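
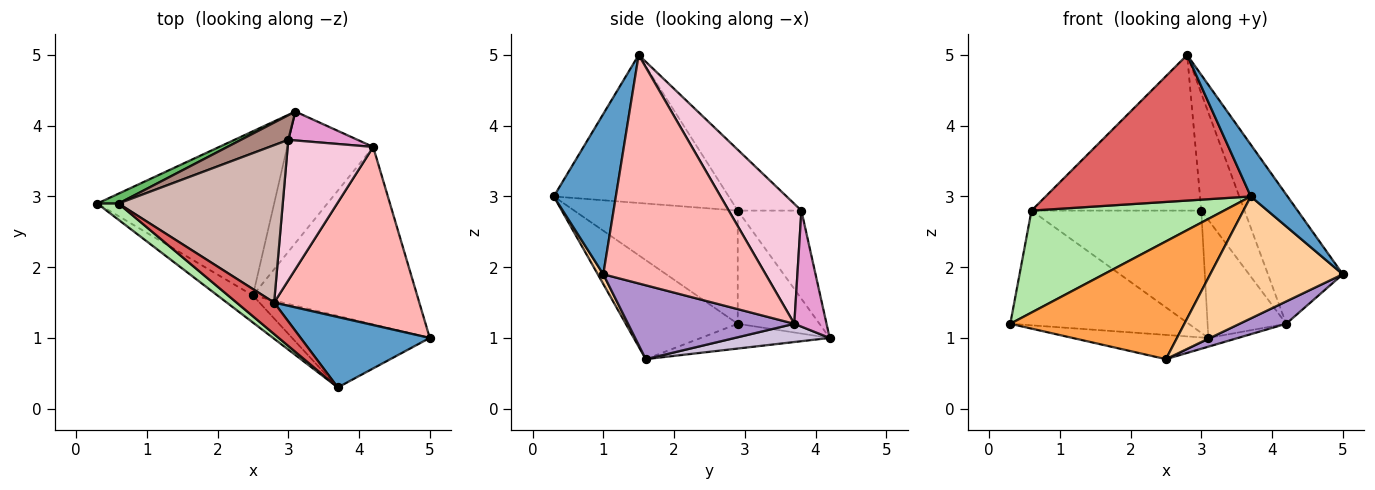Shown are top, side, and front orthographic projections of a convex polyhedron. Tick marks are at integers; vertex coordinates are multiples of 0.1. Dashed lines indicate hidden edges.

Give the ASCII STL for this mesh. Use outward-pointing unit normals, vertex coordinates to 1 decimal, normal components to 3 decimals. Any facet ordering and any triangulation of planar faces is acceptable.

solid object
 facet normal 0.707 -0.419 0.570
  outer loop
   vertex 3.7 0.3 3.0
   vertex 5.0 1.0 1.9
   vertex 2.8 1.5 5.0
  endloop
 endfacet
 facet normal -0.137 0.145 -0.980
  outer loop
   vertex 2.5 1.6 0.7
   vertex 0.3 2.9 1.2
   vertex 3.1 4.2 1.0
  endloop
 endfacet
 facet normal -0.531 -0.826 -0.190
  outer loop
   vertex 2.5 1.6 0.7
   vertex 3.7 0.3 3.0
   vertex 0.3 2.9 1.2
  endloop
 endfacet
 facet normal 0.036 -0.862 -0.506
  outer loop
   vertex 2.5 1.6 0.7
   vertex 5.0 1.0 1.9
   vertex 3.7 0.3 3.0
  endloop
 endfacet
 facet normal -0.415 0.906 0.078
  outer loop
   vertex 0.6 2.9 2.8
   vertex 3.1 4.2 1.0
   vertex 0.3 2.9 1.2
  endloop
 endfacet
 facet normal -0.642 -0.757 0.120
  outer loop
   vertex 0.6 2.9 2.8
   vertex 0.3 2.9 1.2
   vertex 3.7 0.3 3.0
  endloop
 endfacet
 facet normal -0.640 -0.751 0.162
  outer loop
   vertex 0.6 2.9 2.8
   vertex 3.7 0.3 3.0
   vertex 2.8 1.5 5.0
  endloop
 endfacet
 facet normal 0.787 0.363 0.500
  outer loop
   vertex 4.2 3.7 1.2
   vertex 2.8 1.5 5.0
   vertex 5.0 1.0 1.9
  endloop
 endfacet
 facet normal 0.408 -0.114 -0.906
  outer loop
   vertex 4.2 3.7 1.2
   vertex 5.0 1.0 1.9
   vertex 2.5 1.6 0.7
  endloop
 endfacet
 facet normal 0.207 0.065 -0.976
  outer loop
   vertex 4.2 3.7 1.2
   vertex 2.5 1.6 0.7
   vertex 3.1 4.2 1.0
  endloop
 endfacet
 facet normal -0.345 0.920 0.185
  outer loop
   vertex 3.0 3.8 2.8
   vertex 3.1 4.2 1.0
   vertex 0.6 2.9 2.8
  endloop
 endfacet
 facet normal -0.255 0.680 0.688
  outer loop
   vertex 3.0 3.8 2.8
   vertex 0.6 2.9 2.8
   vertex 2.8 1.5 5.0
  endloop
 endfacet
 facet normal 0.370 0.902 0.221
  outer loop
   vertex 3.0 3.8 2.8
   vertex 4.2 3.7 1.2
   vertex 3.1 4.2 1.0
  endloop
 endfacet
 facet normal 0.733 0.436 0.522
  outer loop
   vertex 3.0 3.8 2.8
   vertex 2.8 1.5 5.0
   vertex 4.2 3.7 1.2
  endloop
 endfacet
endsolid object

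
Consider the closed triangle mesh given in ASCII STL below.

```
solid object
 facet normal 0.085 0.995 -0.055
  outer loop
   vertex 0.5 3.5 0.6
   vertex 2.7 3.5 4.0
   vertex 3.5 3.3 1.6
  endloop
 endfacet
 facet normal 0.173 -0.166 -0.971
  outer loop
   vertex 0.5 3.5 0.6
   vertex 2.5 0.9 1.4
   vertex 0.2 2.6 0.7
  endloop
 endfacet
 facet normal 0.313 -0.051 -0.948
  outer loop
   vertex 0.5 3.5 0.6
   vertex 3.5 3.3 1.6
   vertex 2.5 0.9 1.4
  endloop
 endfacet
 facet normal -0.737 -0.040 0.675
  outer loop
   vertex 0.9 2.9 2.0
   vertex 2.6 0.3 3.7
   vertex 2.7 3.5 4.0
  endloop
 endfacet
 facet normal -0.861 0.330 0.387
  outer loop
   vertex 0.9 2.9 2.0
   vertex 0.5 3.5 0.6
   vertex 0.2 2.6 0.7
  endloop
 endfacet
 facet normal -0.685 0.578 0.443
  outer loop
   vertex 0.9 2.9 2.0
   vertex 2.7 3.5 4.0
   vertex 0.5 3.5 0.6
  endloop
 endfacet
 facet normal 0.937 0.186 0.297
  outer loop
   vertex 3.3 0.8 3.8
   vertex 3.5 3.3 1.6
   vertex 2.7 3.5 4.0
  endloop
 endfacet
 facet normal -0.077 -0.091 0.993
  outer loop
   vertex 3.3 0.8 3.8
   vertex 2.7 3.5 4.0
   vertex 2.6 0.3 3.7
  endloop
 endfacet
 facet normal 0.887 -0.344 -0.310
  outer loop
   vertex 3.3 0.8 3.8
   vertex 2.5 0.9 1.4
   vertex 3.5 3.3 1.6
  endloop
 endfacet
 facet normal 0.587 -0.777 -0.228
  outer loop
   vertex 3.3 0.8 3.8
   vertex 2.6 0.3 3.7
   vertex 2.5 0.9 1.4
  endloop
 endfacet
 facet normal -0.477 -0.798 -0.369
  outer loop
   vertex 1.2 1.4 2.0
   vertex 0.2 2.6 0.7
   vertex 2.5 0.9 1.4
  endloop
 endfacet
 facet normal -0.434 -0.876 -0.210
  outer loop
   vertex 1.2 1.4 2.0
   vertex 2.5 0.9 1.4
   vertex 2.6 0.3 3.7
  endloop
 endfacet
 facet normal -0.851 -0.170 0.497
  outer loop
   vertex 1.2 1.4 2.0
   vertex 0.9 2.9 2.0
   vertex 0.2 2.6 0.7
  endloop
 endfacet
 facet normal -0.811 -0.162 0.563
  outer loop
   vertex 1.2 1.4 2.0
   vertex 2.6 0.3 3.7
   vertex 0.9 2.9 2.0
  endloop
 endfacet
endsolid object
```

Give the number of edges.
21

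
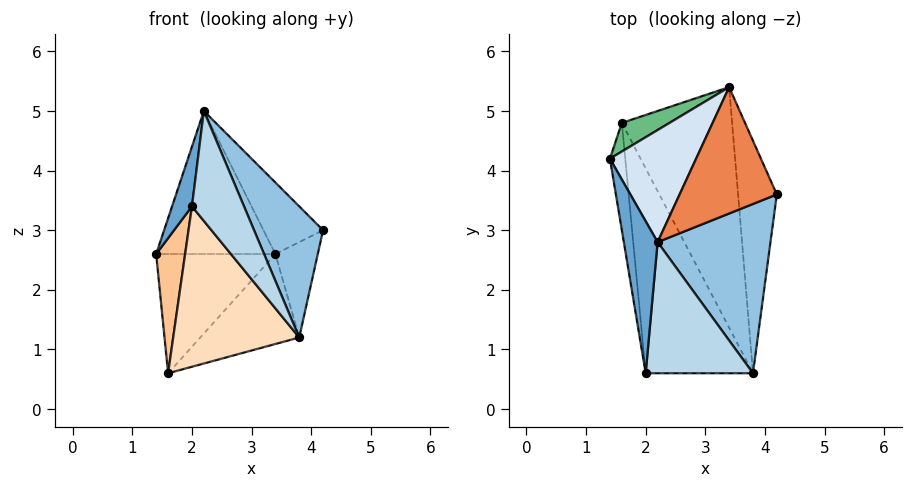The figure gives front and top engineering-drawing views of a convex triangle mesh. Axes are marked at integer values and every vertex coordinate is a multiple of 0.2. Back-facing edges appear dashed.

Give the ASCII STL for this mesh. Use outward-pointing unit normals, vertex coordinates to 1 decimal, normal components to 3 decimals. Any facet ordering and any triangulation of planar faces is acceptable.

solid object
 facet normal -0.960 -0.102 0.260
  outer loop
   vertex 2.2 2.8 5.0
   vertex 1.4 4.2 2.6
   vertex 2.0 0.6 3.4
  endloop
 endfacet
 facet normal 0.719 -0.425 0.549
  outer loop
   vertex 3.8 0.6 1.2
   vertex 4.2 3.6 3.0
   vertex 2.2 2.8 5.0
  endloop
 endfacet
 facet normal 0.684 -0.469 0.559
  outer loop
   vertex 3.8 0.6 1.2
   vertex 2.2 2.8 5.0
   vertex 2.0 0.6 3.4
  endloop
 endfacet
 facet normal -0.427 0.712 0.558
  outer loop
   vertex 3.4 5.4 2.6
   vertex 1.4 4.2 2.6
   vertex 2.2 2.8 5.0
  endloop
 endfacet
 facet normal 0.558 0.409 0.722
  outer loop
   vertex 3.4 5.4 2.6
   vertex 2.2 2.8 5.0
   vertex 4.2 3.6 3.0
  endloop
 endfacet
 facet normal 0.796 0.230 -0.560
  outer loop
   vertex 3.4 5.4 2.6
   vertex 4.2 3.6 3.0
   vertex 3.8 0.6 1.2
  endloop
 endfacet
 facet normal -0.968 -0.196 -0.156
  outer loop
   vertex 1.6 4.8 0.6
   vertex 2.0 0.6 3.4
   vertex 1.4 4.2 2.6
  endloop
 endfacet
 facet normal -0.693 -0.444 -0.567
  outer loop
   vertex 1.6 4.8 0.6
   vertex 3.8 0.6 1.2
   vertex 2.0 0.6 3.4
  endloop
 endfacet
 facet normal -0.504 0.840 0.202
  outer loop
   vertex 1.6 4.8 0.6
   vertex 1.4 4.2 2.6
   vertex 3.4 5.4 2.6
  endloop
 endfacet
 facet normal 0.679 0.257 -0.688
  outer loop
   vertex 1.6 4.8 0.6
   vertex 3.4 5.4 2.6
   vertex 3.8 0.6 1.2
  endloop
 endfacet
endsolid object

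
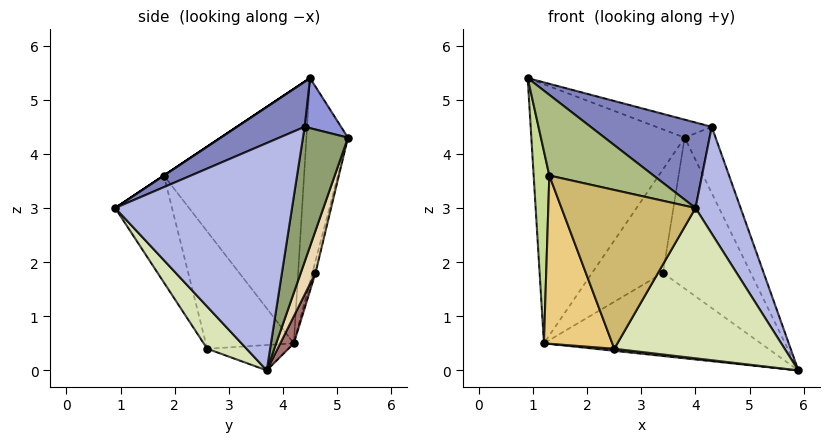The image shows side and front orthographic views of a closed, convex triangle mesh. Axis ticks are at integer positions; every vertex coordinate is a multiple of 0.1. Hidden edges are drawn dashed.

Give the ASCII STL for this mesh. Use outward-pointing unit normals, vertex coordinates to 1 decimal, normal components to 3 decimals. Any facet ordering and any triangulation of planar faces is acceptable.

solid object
 facet normal -0.261 0.963 -0.075
  outer loop
   vertex 1.2 4.2 0.5
   vertex 0.9 4.5 5.4
   vertex 3.8 5.2 4.3
  endloop
 endfacet
 facet normal 0.224 -0.400 0.889
  outer loop
   vertex 4.3 4.4 4.5
   vertex 0.9 4.5 5.4
   vertex 4.0 0.9 3.0
  endloop
 endfacet
 facet normal 0.247 0.378 0.892
  outer loop
   vertex 4.3 4.4 4.5
   vertex 3.8 5.2 4.3
   vertex 0.9 4.5 5.4
  endloop
 endfacet
 facet normal 0.905 -0.231 0.358
  outer loop
   vertex 4.3 4.4 4.5
   vertex 4.0 0.9 3.0
   vertex 5.9 3.7 0.0
  endloop
 endfacet
 facet normal 0.807 0.555 0.201
  outer loop
   vertex 4.3 4.4 4.5
   vertex 5.9 3.7 0.0
   vertex 3.8 5.2 4.3
  endloop
 endfacet
 facet normal 0.000 -0.555 0.832
  outer loop
   vertex 1.3 1.8 3.6
   vertex 4.0 0.9 3.0
   vertex 0.9 4.5 5.4
  endloop
 endfacet
 facet normal -0.992 -0.111 -0.054
  outer loop
   vertex 1.3 1.8 3.6
   vertex 0.9 4.5 5.4
   vertex 1.2 4.2 0.5
  endloop
 endfacet
 facet normal 0.179 -0.773 -0.609
  outer loop
   vertex 2.5 2.6 0.4
   vertex 5.9 3.7 0.0
   vertex 4.0 0.9 3.0
  endloop
 endfacet
 facet normal -0.108 -0.026 -0.994
  outer loop
   vertex 2.5 2.6 0.4
   vertex 1.2 4.2 0.5
   vertex 5.9 3.7 0.0
  endloop
 endfacet
 facet normal -0.365 -0.862 -0.352
  outer loop
   vertex 2.5 2.6 0.4
   vertex 4.0 0.9 3.0
   vertex 1.3 1.8 3.6
  endloop
 endfacet
 facet normal -0.720 -0.560 -0.410
  outer loop
   vertex 2.5 2.6 0.4
   vertex 1.3 1.8 3.6
   vertex 1.2 4.2 0.5
  endloop
 endfacet
 facet normal 0.160 0.954 -0.255
  outer loop
   vertex 3.4 4.6 1.8
   vertex 3.8 5.2 4.3
   vertex 5.9 3.7 0.0
  endloop
 endfacet
 facet normal 0.058 0.923 -0.381
  outer loop
   vertex 3.4 4.6 1.8
   vertex 5.9 3.7 0.0
   vertex 1.2 4.2 0.5
  endloop
 endfacet
 facet normal -0.043 0.973 -0.227
  outer loop
   vertex 3.4 4.6 1.8
   vertex 1.2 4.2 0.5
   vertex 3.8 5.2 4.3
  endloop
 endfacet
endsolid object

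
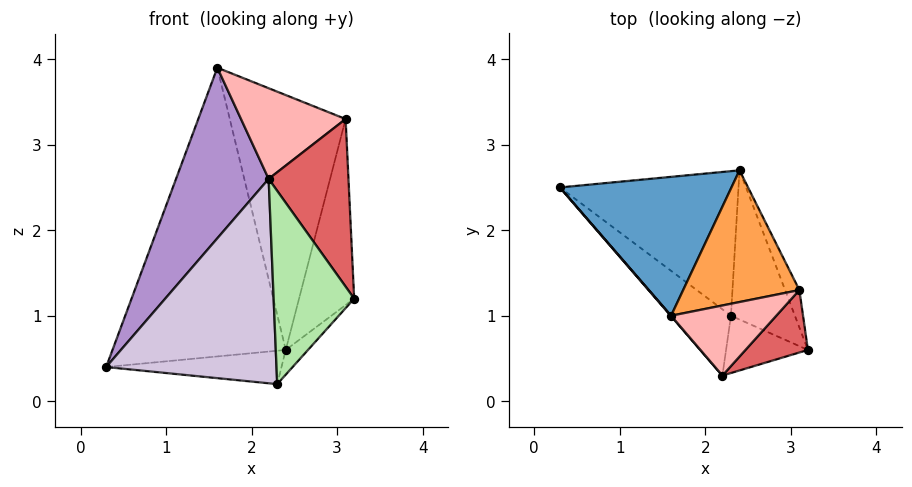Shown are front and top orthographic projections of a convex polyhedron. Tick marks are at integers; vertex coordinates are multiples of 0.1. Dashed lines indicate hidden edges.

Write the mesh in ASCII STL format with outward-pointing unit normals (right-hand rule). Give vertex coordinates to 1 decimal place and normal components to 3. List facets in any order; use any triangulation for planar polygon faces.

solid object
 facet normal -0.126 0.894 0.430
  outer loop
   vertex 1.6 1.0 3.9
   vertex 2.4 2.7 0.6
   vertex 0.3 2.5 0.4
  endloop
 endfacet
 facet normal 0.939 0.338 -0.068
  outer loop
   vertex 3.1 1.3 3.3
   vertex 3.2 0.6 1.2
   vertex 2.4 2.7 0.6
  endloop
 endfacet
 facet normal 0.006 0.888 0.459
  outer loop
   vertex 3.1 1.3 3.3
   vertex 2.4 2.7 0.6
   vertex 1.6 1.0 3.9
  endloop
 endfacet
 facet normal 0.071 0.224 -0.972
  outer loop
   vertex 2.3 1.0 0.2
   vertex 0.3 2.5 0.4
   vertex 2.4 2.7 0.6
  endloop
 endfacet
 facet normal 0.760 0.106 -0.641
  outer loop
   vertex 2.3 1.0 0.2
   vertex 2.4 2.7 0.6
   vertex 3.2 0.6 1.2
  endloop
 endfacet
 facet normal -0.110 -0.953 -0.283
  outer loop
   vertex 2.2 0.3 2.6
   vertex 2.3 1.0 0.2
   vertex 3.2 0.6 1.2
  endloop
 endfacet
 facet normal 0.610 -0.743 0.277
  outer loop
   vertex 2.2 0.3 2.6
   vertex 3.2 0.6 1.2
   vertex 3.1 1.3 3.3
  endloop
 endfacet
 facet normal 0.374 -0.734 0.568
  outer loop
   vertex 2.2 0.3 2.6
   vertex 3.1 1.3 3.3
   vertex 1.6 1.0 3.9
  endloop
 endfacet
 facet normal -0.758 -0.653 0.002
  outer loop
   vertex 2.2 0.3 2.6
   vertex 1.6 1.0 3.9
   vertex 0.3 2.5 0.4
  endloop
 endfacet
 facet normal -0.597 -0.763 -0.247
  outer loop
   vertex 2.2 0.3 2.6
   vertex 0.3 2.5 0.4
   vertex 2.3 1.0 0.2
  endloop
 endfacet
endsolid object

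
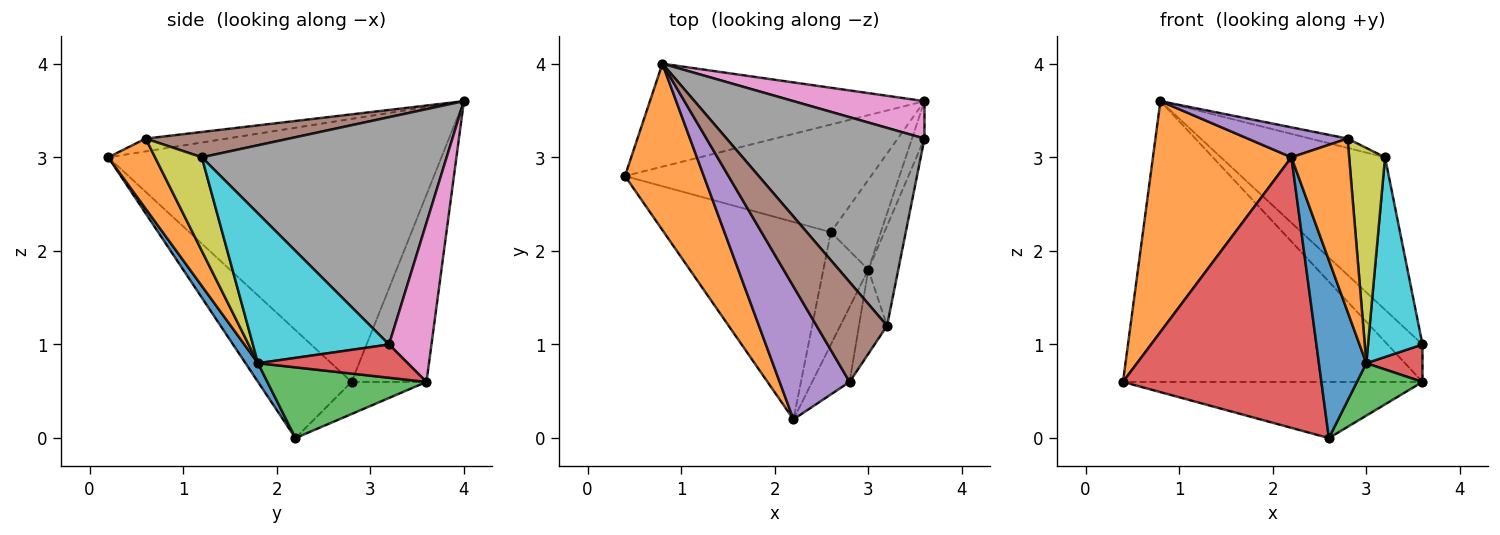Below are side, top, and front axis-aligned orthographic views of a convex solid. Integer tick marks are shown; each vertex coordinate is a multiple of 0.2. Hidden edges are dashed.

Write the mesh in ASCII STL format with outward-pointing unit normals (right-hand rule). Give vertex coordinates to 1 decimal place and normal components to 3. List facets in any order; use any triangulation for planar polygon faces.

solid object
 facet normal -0.229 0.914 -0.335
  outer loop
   vertex 0.8 4.0 3.6
   vertex 3.6 3.6 0.6
   vertex 0.4 2.8 0.6
  endloop
 endfacet
 facet normal -0.890 -0.370 0.267
  outer loop
   vertex 0.8 4.0 3.6
   vertex 0.4 2.8 0.6
   vertex 2.2 0.2 3.0
  endloop
 endfacet
 facet normal -0.115 0.460 -0.881
  outer loop
   vertex 2.6 2.2 0.0
   vertex 0.4 2.8 0.6
   vertex 3.6 3.6 0.6
  endloop
 endfacet
 facet normal -0.356 -0.755 -0.551
  outer loop
   vertex 2.6 2.2 0.0
   vertex 2.2 0.2 3.0
   vertex 0.4 2.8 0.6
  endloop
 endfacet
 facet normal -0.176 -0.216 0.960
  outer loop
   vertex 2.8 0.6 3.2
   vertex 0.8 4.0 3.6
   vertex 2.2 0.2 3.0
  endloop
 endfacet
 facet normal 0.337 0.088 0.937
  outer loop
   vertex 2.8 0.6 3.2
   vertex 3.2 1.2 3.0
   vertex 0.8 4.0 3.6
  endloop
 endfacet
 facet normal 0.651 0.536 0.536
  outer loop
   vertex 3.6 3.2 1.0
   vertex 3.6 3.6 0.6
   vertex 0.8 4.0 3.6
  endloop
 endfacet
 facet normal 0.673 0.451 0.586
  outer loop
   vertex 3.6 3.2 1.0
   vertex 0.8 4.0 3.6
   vertex 3.2 1.2 3.0
  endloop
 endfacet
 facet normal 0.772 -0.592 -0.232
  outer loop
   vertex 3.0 1.8 0.8
   vertex 3.2 1.2 3.0
   vertex 2.8 0.6 3.2
  endloop
 endfacet
 facet normal 0.913 -0.365 -0.183
  outer loop
   vertex 3.0 1.8 0.8
   vertex 3.6 3.2 1.0
   vertex 3.2 1.2 3.0
  endloop
 endfacet
 facet normal 0.217 -0.825 -0.521
  outer loop
   vertex 3.0 1.8 0.8
   vertex 2.2 0.2 3.0
   vertex 2.6 2.2 0.0
  endloop
 endfacet
 facet normal 0.597 -0.736 -0.318
  outer loop
   vertex 3.0 1.8 0.8
   vertex 2.8 0.6 3.2
   vertex 2.2 0.2 3.0
  endloop
 endfacet
 facet normal 0.774 -0.319 -0.547
  outer loop
   vertex 3.0 1.8 0.8
   vertex 2.6 2.2 0.0
   vertex 3.6 3.6 0.6
  endloop
 endfacet
 facet normal 0.883 -0.331 -0.331
  outer loop
   vertex 3.0 1.8 0.8
   vertex 3.6 3.6 0.6
   vertex 3.6 3.2 1.0
  endloop
 endfacet
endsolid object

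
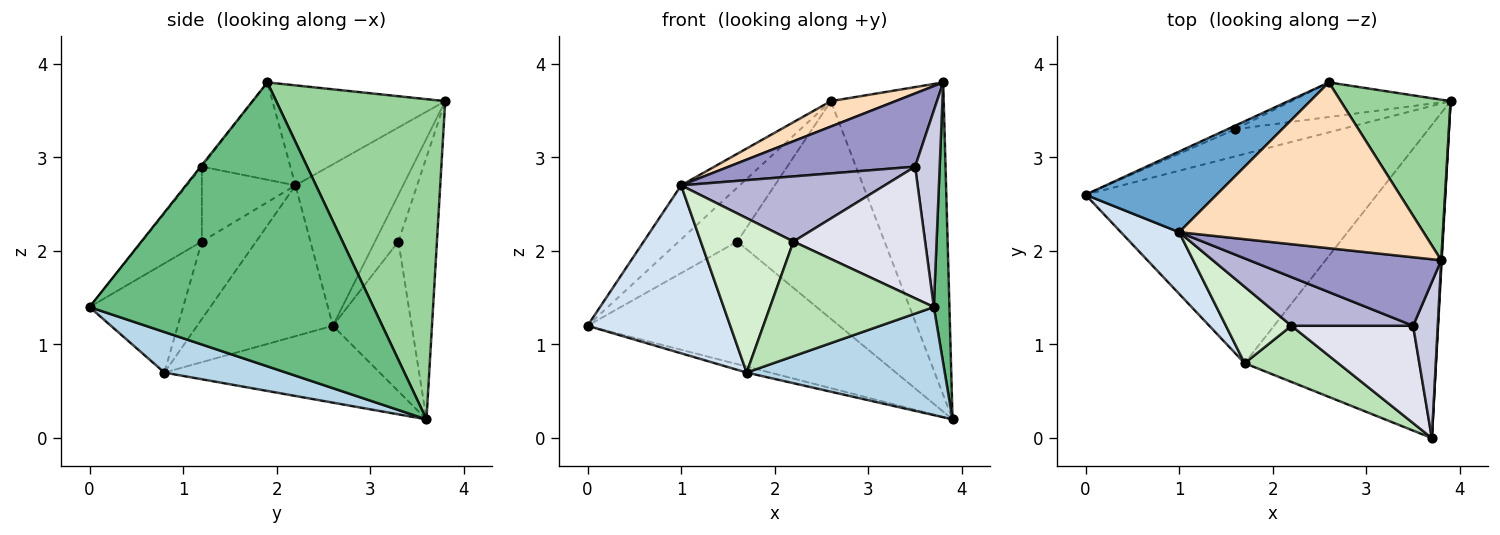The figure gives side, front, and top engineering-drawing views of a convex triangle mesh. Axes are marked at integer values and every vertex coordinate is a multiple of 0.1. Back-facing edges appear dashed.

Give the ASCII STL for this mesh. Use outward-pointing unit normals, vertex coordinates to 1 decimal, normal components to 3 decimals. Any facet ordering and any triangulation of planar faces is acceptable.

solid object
 facet normal -0.715 0.389 0.581
  outer loop
   vertex 1.0 2.2 2.7
   vertex 2.6 3.8 3.6
   vertex 0.0 2.6 1.2
  endloop
 endfacet
 facet normal -0.255 0.028 -0.967
  outer loop
   vertex 1.7 0.8 0.7
   vertex 0.0 2.6 1.2
   vertex 3.9 3.6 0.2
  endloop
 endfacet
 facet normal 0.196 -0.320 -0.927
  outer loop
   vertex 1.7 0.8 0.7
   vertex 3.9 3.6 0.2
   vertex 3.7 0.0 1.4
  endloop
 endfacet
 facet normal -0.666 -0.700 0.257
  outer loop
   vertex 1.7 0.8 0.7
   vertex 1.0 2.2 2.7
   vertex 0.0 2.6 1.2
  endloop
 endfacet
 facet normal -0.292 0.934 -0.206
  outer loop
   vertex 1.6 3.3 2.1
   vertex 3.9 3.6 0.2
   vertex 0.0 2.6 1.2
  endloop
 endfacet
 facet normal -0.371 0.927 -0.062
  outer loop
   vertex 1.6 3.3 2.1
   vertex 0.0 2.6 1.2
   vertex 2.6 3.8 3.6
  endloop
 endfacet
 facet normal -0.250 0.956 -0.152
  outer loop
   vertex 1.6 3.3 2.1
   vertex 2.6 3.8 3.6
   vertex 3.9 3.6 0.2
  endloop
 endfacet
 facet normal -0.375 -0.140 0.916
  outer loop
   vertex 3.8 1.9 3.8
   vertex 2.6 3.8 3.6
   vertex 1.0 2.2 2.7
  endloop
 endfacet
 facet normal 0.998 -0.055 0.002
  outer loop
   vertex 3.8 1.9 3.8
   vertex 3.7 0.0 1.4
   vertex 3.9 3.6 0.2
  endloop
 endfacet
 facet normal 0.800 0.534 0.274
  outer loop
   vertex 3.8 1.9 3.8
   vertex 3.9 3.6 0.2
   vertex 2.6 3.8 3.6
  endloop
 endfacet
 facet normal -0.457 -0.799 0.391
  outer loop
   vertex 2.2 1.2 2.1
   vertex 1.7 0.8 0.7
   vertex 3.7 0.0 1.4
  endloop
 endfacet
 facet normal -0.465 -0.793 0.393
  outer loop
   vertex 2.2 1.2 2.1
   vertex 1.0 2.2 2.7
   vertex 1.7 0.8 0.7
  endloop
 endfacet
 facet normal -0.328 -0.690 0.646
  outer loop
   vertex 3.5 1.2 2.9
   vertex 3.8 1.9 3.8
   vertex 1.0 2.2 2.7
  endloop
 endfacet
 facet normal -0.346 -0.752 0.562
  outer loop
   vertex 3.5 1.2 2.9
   vertex 1.0 2.2 2.7
   vertex 2.2 1.2 2.1
  endloop
 endfacet
 facet normal -0.037 -0.783 0.621
  outer loop
   vertex 3.5 1.2 2.9
   vertex 3.7 0.0 1.4
   vertex 3.8 1.9 3.8
  endloop
 endfacet
 facet normal -0.344 -0.755 0.558
  outer loop
   vertex 3.5 1.2 2.9
   vertex 2.2 1.2 2.1
   vertex 3.7 0.0 1.4
  endloop
 endfacet
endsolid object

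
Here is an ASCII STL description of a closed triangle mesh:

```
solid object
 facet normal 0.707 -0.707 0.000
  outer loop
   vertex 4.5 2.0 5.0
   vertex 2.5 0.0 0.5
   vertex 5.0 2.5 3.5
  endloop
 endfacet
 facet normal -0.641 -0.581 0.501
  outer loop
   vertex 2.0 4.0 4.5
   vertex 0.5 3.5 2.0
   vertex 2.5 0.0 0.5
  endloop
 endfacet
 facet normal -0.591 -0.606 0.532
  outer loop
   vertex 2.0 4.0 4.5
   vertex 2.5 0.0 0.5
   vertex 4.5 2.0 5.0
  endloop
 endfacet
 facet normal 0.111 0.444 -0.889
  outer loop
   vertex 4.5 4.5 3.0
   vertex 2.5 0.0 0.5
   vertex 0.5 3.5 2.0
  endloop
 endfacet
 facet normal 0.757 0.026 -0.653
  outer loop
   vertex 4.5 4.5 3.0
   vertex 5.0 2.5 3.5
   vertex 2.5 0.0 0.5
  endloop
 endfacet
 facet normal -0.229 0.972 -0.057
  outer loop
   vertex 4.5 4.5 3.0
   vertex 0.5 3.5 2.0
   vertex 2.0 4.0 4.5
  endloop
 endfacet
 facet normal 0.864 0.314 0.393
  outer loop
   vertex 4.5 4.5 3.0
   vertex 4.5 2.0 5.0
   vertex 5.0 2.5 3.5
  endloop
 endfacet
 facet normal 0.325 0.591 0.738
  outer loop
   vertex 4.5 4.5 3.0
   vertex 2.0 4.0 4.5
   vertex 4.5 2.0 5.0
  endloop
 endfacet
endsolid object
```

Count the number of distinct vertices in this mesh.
6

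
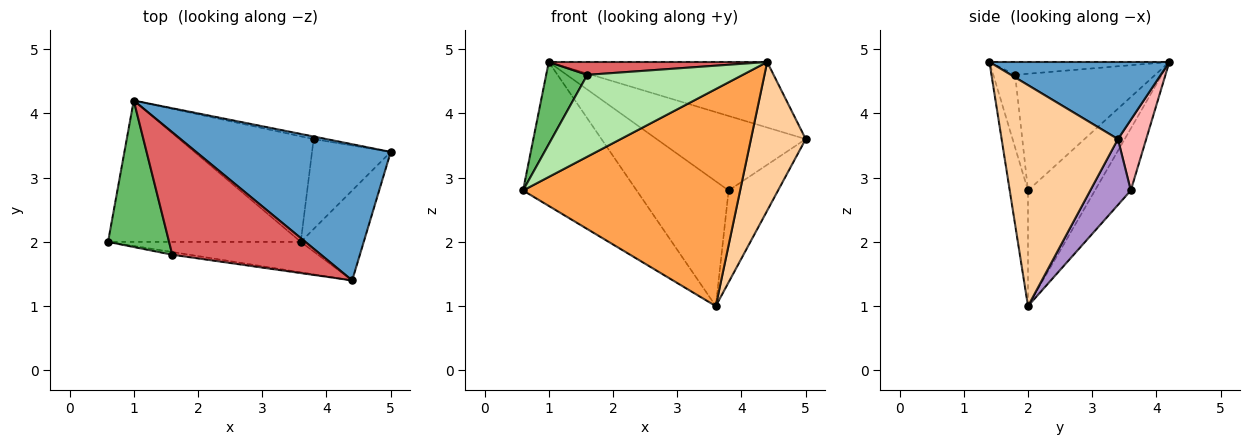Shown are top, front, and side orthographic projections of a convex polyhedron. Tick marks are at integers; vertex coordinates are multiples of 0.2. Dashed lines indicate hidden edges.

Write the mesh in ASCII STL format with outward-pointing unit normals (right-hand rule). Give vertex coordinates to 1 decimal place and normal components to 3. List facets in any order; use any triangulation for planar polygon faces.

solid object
 facet normal 0.336 0.408 0.849
  outer loop
   vertex 4.4 1.4 4.8
   vertex 5.0 3.4 3.6
   vertex 1.0 4.2 4.8
  endloop
 endfacet
 facet normal -0.388 0.658 -0.646
  outer loop
   vertex 3.6 2.0 1.0
   vertex 0.6 2.0 2.8
   vertex 1.0 4.2 4.8
  endloop
 endfacet
 facet normal -0.083 -0.987 -0.138
  outer loop
   vertex 3.6 2.0 1.0
   vertex 4.4 1.4 4.8
   vertex 0.6 2.0 2.8
  endloop
 endfacet
 facet normal 0.876 -0.413 -0.250
  outer loop
   vertex 3.6 2.0 1.0
   vertex 5.0 3.4 3.6
   vertex 4.4 1.4 4.8
  endloop
 endfacet
 facet normal -0.858 -0.252 0.448
  outer loop
   vertex 1.6 1.8 4.6
   vertex 1.0 4.2 4.8
   vertex 0.6 2.0 2.8
  endloop
 endfacet
 facet normal -0.139 -0.990 -0.033
  outer loop
   vertex 1.6 1.8 4.6
   vertex 0.6 2.0 2.8
   vertex 4.4 1.4 4.8
  endloop
 endfacet
 facet normal -0.086 -0.104 0.991
  outer loop
   vertex 1.6 1.8 4.6
   vertex 4.4 1.4 4.8
   vertex 1.0 4.2 4.8
  endloop
 endfacet
 facet normal 0.186 0.982 -0.034
  outer loop
   vertex 3.8 3.6 2.8
   vertex 1.0 4.2 4.8
   vertex 5.0 3.4 3.6
  endloop
 endfacet
 facet normal 0.505 0.616 -0.604
  outer loop
   vertex 3.8 3.6 2.8
   vertex 5.0 3.4 3.6
   vertex 3.6 2.0 1.0
  endloop
 endfacet
 facet normal -0.285 0.732 -0.619
  outer loop
   vertex 3.8 3.6 2.8
   vertex 3.6 2.0 1.0
   vertex 1.0 4.2 4.8
  endloop
 endfacet
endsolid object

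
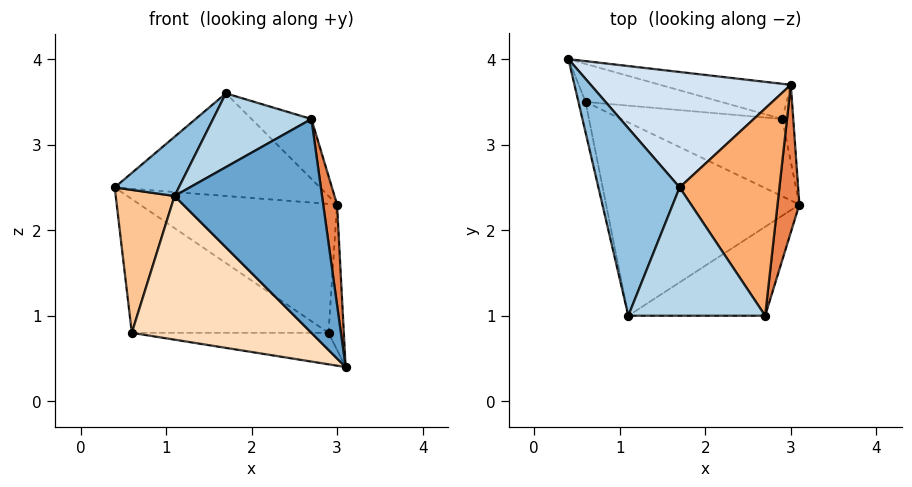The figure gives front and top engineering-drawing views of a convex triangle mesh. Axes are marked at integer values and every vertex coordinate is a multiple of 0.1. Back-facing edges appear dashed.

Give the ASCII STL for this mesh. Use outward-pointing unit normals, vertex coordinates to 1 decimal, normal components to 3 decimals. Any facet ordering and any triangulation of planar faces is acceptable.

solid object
 facet normal 0.211 -0.902 -0.375
  outer loop
   vertex 1.1 1.0 2.4
   vertex 3.1 2.3 0.4
   vertex 2.7 1.0 3.3
  endloop
 endfacet
 facet normal -0.756 -0.197 0.624
  outer loop
   vertex 1.1 1.0 2.4
   vertex 1.7 2.5 3.6
   vertex 0.4 4.0 2.5
  endloop
 endfacet
 facet normal -0.438 -0.448 0.779
  outer loop
   vertex 1.1 1.0 2.4
   vertex 2.7 1.0 3.3
   vertex 1.7 2.5 3.6
  endloop
 endfacet
 facet normal 0.133 0.658 0.741
  outer loop
   vertex 3.0 3.7 2.3
   vertex 0.4 4.0 2.5
   vertex 1.7 2.5 3.6
  endloop
 endfacet
 facet normal 0.992 -0.071 0.105
  outer loop
   vertex 3.0 3.7 2.3
   vertex 2.7 1.0 3.3
   vertex 3.1 2.3 0.4
  endloop
 endfacet
 facet normal 0.576 0.227 0.785
  outer loop
   vertex 3.0 3.7 2.3
   vertex 1.7 2.5 3.6
   vertex 2.7 1.0 3.3
  endloop
 endfacet
 facet normal -0.973 -0.225 -0.048
  outer loop
   vertex 0.6 3.5 0.8
   vertex 1.1 1.0 2.4
   vertex 0.4 4.0 2.5
  endloop
 endfacet
 facet normal -0.383 -0.551 -0.741
  outer loop
   vertex 0.6 3.5 0.8
   vertex 3.1 2.3 0.4
   vertex 1.1 1.0 2.4
  endloop
 endfacet
 facet normal 0.961 0.244 -0.129
  outer loop
   vertex 2.9 3.3 0.8
   vertex 3.0 3.7 2.3
   vertex 3.1 2.3 0.4
  endloop
 endfacet
 facet normal 0.033 0.377 -0.926
  outer loop
   vertex 2.9 3.3 0.8
   vertex 3.1 2.3 0.4
   vertex 0.6 3.5 0.8
  endloop
 endfacet
 facet normal 0.091 0.961 -0.262
  outer loop
   vertex 2.9 3.3 0.8
   vertex 0.4 4.0 2.5
   vertex 3.0 3.7 2.3
  endloop
 endfacet
 facet normal 0.083 0.959 -0.272
  outer loop
   vertex 2.9 3.3 0.8
   vertex 0.6 3.5 0.8
   vertex 0.4 4.0 2.5
  endloop
 endfacet
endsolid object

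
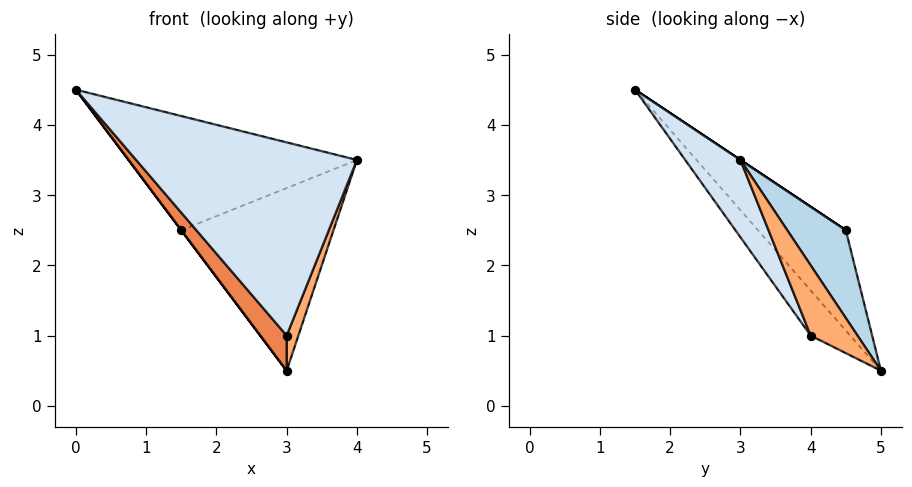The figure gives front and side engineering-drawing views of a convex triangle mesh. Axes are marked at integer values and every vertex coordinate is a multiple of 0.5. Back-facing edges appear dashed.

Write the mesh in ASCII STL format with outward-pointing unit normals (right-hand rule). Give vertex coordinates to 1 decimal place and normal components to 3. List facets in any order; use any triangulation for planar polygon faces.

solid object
 facet normal 0.000 0.555 0.832
  outer loop
   vertex 1.5 4.5 2.5
   vertex 0.0 1.5 4.5
   vertex 4.0 3.0 3.5
  endloop
 endfacet
 facet normal -0.800 0.000 -0.600
  outer loop
   vertex 1.5 4.5 2.5
   vertex 3.0 5.0 0.5
   vertex 0.0 1.5 4.5
  endloop
 endfacet
 facet normal 0.321 0.834 0.449
  outer loop
   vertex 1.5 4.5 2.5
   vertex 4.0 3.0 3.5
   vertex 3.0 5.0 0.5
  endloop
 endfacet
 facet normal 0.218 -0.873 -0.436
  outer loop
   vertex 3.0 4.0 1.0
   vertex 4.0 3.0 3.5
   vertex 0.0 1.5 4.5
  endloop
 endfacet
 facet normal -0.557 -0.371 -0.743
  outer loop
   vertex 3.0 4.0 1.0
   vertex 0.0 1.5 4.5
   vertex 3.0 5.0 0.5
  endloop
 endfacet
 facet normal 0.873 -0.218 -0.436
  outer loop
   vertex 3.0 4.0 1.0
   vertex 3.0 5.0 0.5
   vertex 4.0 3.0 3.5
  endloop
 endfacet
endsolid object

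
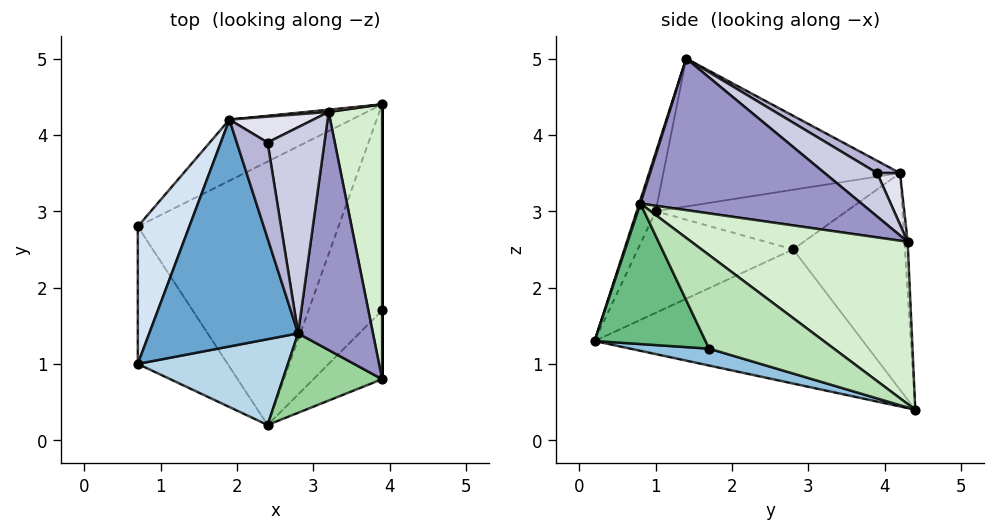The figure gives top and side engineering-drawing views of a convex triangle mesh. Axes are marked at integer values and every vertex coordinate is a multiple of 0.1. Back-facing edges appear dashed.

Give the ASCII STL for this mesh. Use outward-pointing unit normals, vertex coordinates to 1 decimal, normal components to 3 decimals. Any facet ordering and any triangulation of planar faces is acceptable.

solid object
 facet normal -0.697 0.152 0.701
  outer loop
   vertex 1.9 4.2 3.5
   vertex 0.7 1.0 3.0
   vertex 2.8 1.4 5.0
  endloop
 endfacet
 facet normal 0.215 -0.277 -0.936
  outer loop
   vertex 2.4 0.2 1.3
   vertex 3.9 4.4 0.4
   vertex 3.9 1.7 1.2
  endloop
 endfacet
 facet normal -0.124 -0.940 0.318
  outer loop
   vertex 2.4 0.2 1.3
   vertex 2.8 1.4 5.0
   vertex 0.7 1.0 3.0
  endloop
 endfacet
 facet normal -0.745 0.179 0.643
  outer loop
   vertex 0.7 2.8 2.5
   vertex 0.7 1.0 3.0
   vertex 1.9 4.2 3.5
  endloop
 endfacet
 facet normal -0.587 0.739 -0.331
  outer loop
   vertex 0.7 2.8 2.5
   vertex 1.9 4.2 3.5
   vertex 3.9 4.4 0.4
  endloop
 endfacet
 facet normal -0.737 -0.181 -0.652
  outer loop
   vertex 0.7 2.8 2.5
   vertex 2.4 0.2 1.3
   vertex 0.7 1.0 3.0
  endloop
 endfacet
 facet normal -0.556 0.020 -0.831
  outer loop
   vertex 0.7 2.8 2.5
   vertex 3.9 4.4 0.4
   vertex 2.4 0.2 1.3
  endloop
 endfacet
 facet normal -0.058 0.998 0.027
  outer loop
   vertex 3.2 4.3 2.6
   vertex 3.9 4.4 0.4
   vertex 1.9 4.2 3.5
  endloop
 endfacet
 facet normal 0.659 -0.680 -0.322
  outer loop
   vertex 3.9 0.8 3.1
   vertex 2.4 0.2 1.3
   vertex 3.9 1.7 1.2
  endloop
 endfacet
 facet normal 0.012 -0.952 0.307
  outer loop
   vertex 3.9 0.8 3.1
   vertex 2.8 1.4 5.0
   vertex 2.4 0.2 1.3
  endloop
 endfacet
 facet normal 1.000 0.000 0.000
  outer loop
   vertex 3.9 0.8 3.1
   vertex 3.9 1.7 1.2
   vertex 3.9 4.4 0.4
  endloop
 endfacet
 facet normal 0.925 0.228 0.305
  outer loop
   vertex 3.9 0.8 3.1
   vertex 3.9 4.4 0.4
   vertex 3.2 4.3 2.6
  endloop
 endfacet
 facet normal 0.871 0.236 0.430
  outer loop
   vertex 3.9 0.8 3.1
   vertex 3.2 4.3 2.6
   vertex 2.8 1.4 5.0
  endloop
 endfacet
 facet normal 0.315 0.525 0.791
  outer loop
   vertex 2.4 3.9 3.5
   vertex 1.9 4.2 3.5
   vertex 2.8 1.4 5.0
  endloop
 endfacet
 facet normal 0.526 0.498 0.689
  outer loop
   vertex 2.4 3.9 3.5
   vertex 2.8 1.4 5.0
   vertex 3.2 4.3 2.6
  endloop
 endfacet
 facet normal 0.394 0.657 0.642
  outer loop
   vertex 2.4 3.9 3.5
   vertex 3.2 4.3 2.6
   vertex 1.9 4.2 3.5
  endloop
 endfacet
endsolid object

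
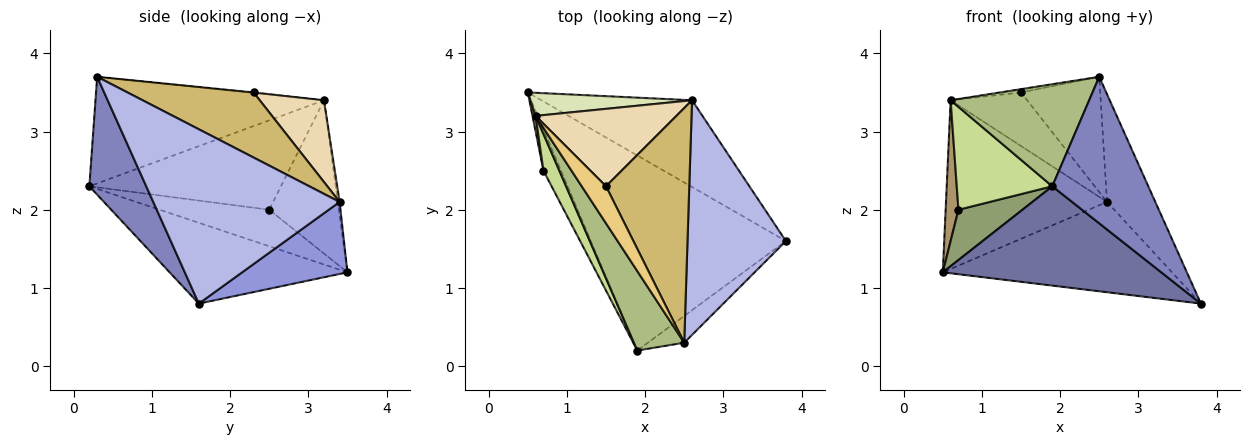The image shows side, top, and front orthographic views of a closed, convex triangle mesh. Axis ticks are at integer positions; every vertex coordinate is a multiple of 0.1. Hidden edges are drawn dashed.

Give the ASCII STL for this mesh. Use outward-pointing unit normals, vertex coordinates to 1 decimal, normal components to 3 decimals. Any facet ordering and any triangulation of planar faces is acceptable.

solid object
 facet normal -0.346 -0.426 -0.836
  outer loop
   vertex 1.9 0.2 2.3
   vertex 0.5 3.5 1.2
   vertex 3.8 1.6 0.8
  endloop
 endfacet
 facet normal 0.504 -0.850 -0.155
  outer loop
   vertex 2.5 0.3 3.7
   vertex 1.9 0.2 2.3
   vertex 3.8 1.6 0.8
  endloop
 endfacet
 facet normal 0.314 0.685 -0.658
  outer loop
   vertex 2.6 3.4 2.1
   vertex 3.8 1.6 0.8
   vertex 0.5 3.5 1.2
  endloop
 endfacet
 facet normal 0.850 0.220 0.479
  outer loop
   vertex 2.6 3.4 2.1
   vertex 2.5 0.3 3.7
   vertex 3.8 1.6 0.8
  endloop
 endfacet
 facet normal -0.797 -0.466 -0.383
  outer loop
   vertex 0.7 2.5 2.0
   vertex 0.5 3.5 1.2
   vertex 1.9 0.2 2.3
  endloop
 endfacet
 facet normal -0.793 -0.481 0.374
  outer loop
   vertex 0.6 3.2 3.4
   vertex 1.9 0.2 2.3
   vertex 2.5 0.3 3.7
  endloop
 endfacet
 facet normal -0.884 -0.441 0.157
  outer loop
   vertex 0.6 3.2 3.4
   vertex 0.7 2.5 2.0
   vertex 1.9 0.2 2.3
  endloop
 endfacet
 facet normal -0.011 0.991 0.136
  outer loop
   vertex 0.6 3.2 3.4
   vertex 2.6 3.4 2.1
   vertex 0.5 3.5 1.2
  endloop
 endfacet
 facet normal -0.983 -0.181 0.020
  outer loop
   vertex 0.6 3.2 3.4
   vertex 0.5 3.5 1.2
   vertex 0.7 2.5 2.0
  endloop
 endfacet
 facet normal 0.574 0.361 0.735
  outer loop
   vertex 1.5 2.3 3.5
   vertex 2.5 0.3 3.7
   vertex 2.6 3.4 2.1
  endloop
 endfacet
 facet normal -0.022 0.089 0.996
  outer loop
   vertex 1.5 2.3 3.5
   vertex 0.6 3.2 3.4
   vertex 2.5 0.3 3.7
  endloop
 endfacet
 facet normal 0.431 0.513 0.742
  outer loop
   vertex 1.5 2.3 3.5
   vertex 2.6 3.4 2.1
   vertex 0.6 3.2 3.4
  endloop
 endfacet
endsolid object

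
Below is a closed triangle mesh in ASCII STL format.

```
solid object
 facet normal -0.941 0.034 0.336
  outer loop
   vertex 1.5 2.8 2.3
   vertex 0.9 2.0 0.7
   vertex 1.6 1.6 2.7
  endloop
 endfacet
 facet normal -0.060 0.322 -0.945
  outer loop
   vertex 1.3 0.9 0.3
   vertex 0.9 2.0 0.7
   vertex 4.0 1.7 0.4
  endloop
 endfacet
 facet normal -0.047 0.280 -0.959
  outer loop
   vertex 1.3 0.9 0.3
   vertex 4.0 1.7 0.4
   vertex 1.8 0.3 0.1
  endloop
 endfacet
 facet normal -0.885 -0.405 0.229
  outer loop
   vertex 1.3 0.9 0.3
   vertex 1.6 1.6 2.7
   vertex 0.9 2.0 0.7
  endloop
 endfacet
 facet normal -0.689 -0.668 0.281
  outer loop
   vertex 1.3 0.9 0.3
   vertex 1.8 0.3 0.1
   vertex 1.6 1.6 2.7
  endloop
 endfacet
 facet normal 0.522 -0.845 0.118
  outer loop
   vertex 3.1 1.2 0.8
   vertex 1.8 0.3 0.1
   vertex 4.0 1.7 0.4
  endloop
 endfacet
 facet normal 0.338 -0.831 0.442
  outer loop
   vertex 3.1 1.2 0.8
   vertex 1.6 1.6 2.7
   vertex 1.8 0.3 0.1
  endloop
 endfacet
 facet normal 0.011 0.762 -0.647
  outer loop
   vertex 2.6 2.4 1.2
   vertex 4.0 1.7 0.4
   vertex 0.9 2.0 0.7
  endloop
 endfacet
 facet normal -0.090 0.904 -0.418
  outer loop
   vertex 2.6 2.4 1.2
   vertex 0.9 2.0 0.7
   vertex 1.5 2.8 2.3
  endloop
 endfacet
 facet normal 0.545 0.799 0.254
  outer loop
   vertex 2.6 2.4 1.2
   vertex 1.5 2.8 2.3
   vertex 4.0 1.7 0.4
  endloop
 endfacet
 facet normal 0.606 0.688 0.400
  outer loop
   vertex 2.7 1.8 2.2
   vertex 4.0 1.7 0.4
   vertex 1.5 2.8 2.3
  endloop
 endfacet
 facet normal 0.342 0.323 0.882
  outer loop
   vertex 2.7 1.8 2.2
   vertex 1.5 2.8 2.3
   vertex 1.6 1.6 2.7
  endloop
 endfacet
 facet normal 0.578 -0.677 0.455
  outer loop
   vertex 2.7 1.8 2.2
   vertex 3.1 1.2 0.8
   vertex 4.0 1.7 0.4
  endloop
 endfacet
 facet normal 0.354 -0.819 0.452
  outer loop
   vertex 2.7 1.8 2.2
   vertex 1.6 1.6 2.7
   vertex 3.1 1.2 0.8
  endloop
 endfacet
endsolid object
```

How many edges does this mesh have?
21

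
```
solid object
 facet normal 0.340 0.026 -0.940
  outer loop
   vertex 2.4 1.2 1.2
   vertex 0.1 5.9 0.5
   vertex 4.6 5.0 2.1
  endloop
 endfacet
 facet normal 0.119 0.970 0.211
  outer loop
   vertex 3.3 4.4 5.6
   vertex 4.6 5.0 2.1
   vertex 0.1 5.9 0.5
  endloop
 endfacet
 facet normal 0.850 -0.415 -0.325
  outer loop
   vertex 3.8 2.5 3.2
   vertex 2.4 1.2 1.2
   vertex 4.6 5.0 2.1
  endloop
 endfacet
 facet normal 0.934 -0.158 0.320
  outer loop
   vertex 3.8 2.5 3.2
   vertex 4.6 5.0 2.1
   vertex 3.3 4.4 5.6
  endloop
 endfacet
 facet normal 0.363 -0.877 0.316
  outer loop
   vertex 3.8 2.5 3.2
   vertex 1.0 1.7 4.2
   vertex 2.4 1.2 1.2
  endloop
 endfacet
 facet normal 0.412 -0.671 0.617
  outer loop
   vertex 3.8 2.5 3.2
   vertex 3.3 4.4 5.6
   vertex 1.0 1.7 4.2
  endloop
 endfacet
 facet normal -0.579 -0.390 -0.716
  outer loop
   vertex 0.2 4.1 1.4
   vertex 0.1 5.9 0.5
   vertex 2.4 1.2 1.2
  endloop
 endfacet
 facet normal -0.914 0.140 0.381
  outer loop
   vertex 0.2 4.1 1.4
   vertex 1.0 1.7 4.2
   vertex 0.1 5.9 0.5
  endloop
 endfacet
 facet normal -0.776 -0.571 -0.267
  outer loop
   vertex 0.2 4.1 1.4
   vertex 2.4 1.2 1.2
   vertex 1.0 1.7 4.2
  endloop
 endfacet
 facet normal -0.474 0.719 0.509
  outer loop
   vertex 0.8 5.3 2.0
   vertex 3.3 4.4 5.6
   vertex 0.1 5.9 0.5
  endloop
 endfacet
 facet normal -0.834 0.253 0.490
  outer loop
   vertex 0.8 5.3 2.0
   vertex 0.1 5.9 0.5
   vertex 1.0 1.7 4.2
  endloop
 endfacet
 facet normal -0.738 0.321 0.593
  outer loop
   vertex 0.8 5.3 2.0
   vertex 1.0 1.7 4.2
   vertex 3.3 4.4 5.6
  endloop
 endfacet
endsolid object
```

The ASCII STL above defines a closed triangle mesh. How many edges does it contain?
18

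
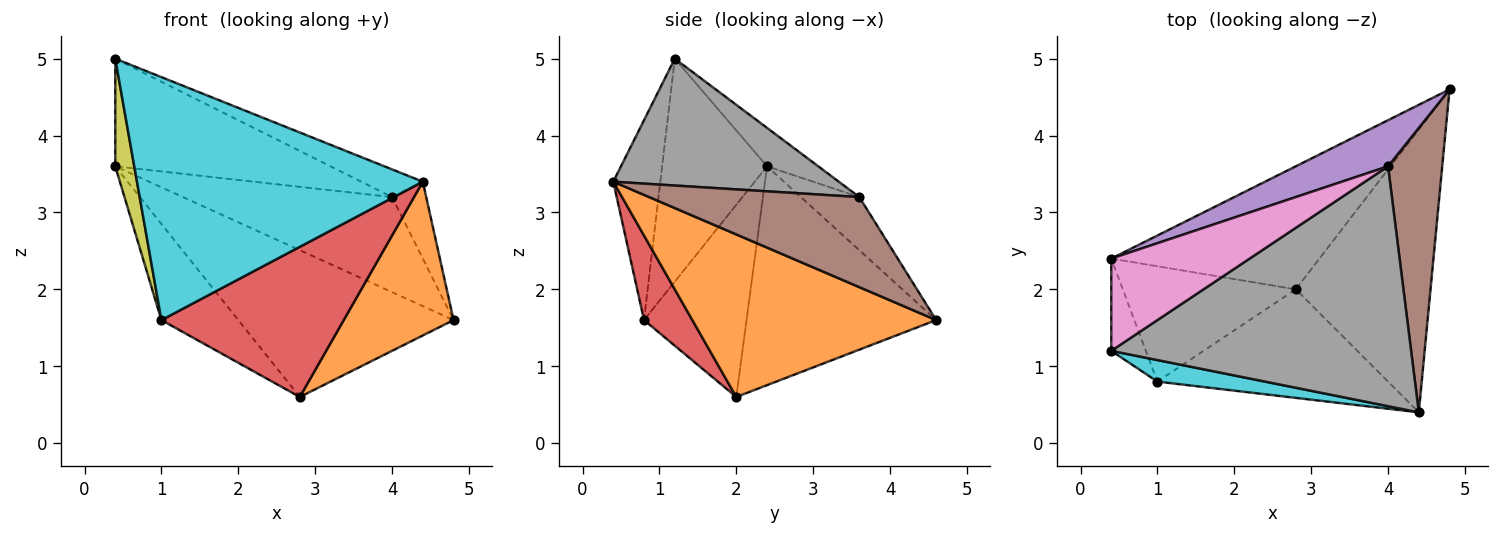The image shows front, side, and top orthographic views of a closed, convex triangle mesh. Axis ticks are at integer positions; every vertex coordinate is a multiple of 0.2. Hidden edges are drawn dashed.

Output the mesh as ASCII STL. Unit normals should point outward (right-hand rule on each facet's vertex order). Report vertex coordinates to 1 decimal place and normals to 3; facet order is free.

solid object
 facet normal -0.560 0.635 -0.532
  outer loop
   vertex 2.8 2.0 0.6
   vertex 0.4 2.4 3.6
   vertex 4.8 4.6 1.6
  endloop
 endfacet
 facet normal 0.727 -0.328 -0.603
  outer loop
   vertex 2.8 2.0 0.6
   vertex 4.8 4.6 1.6
   vertex 4.4 0.4 3.4
  endloop
 endfacet
 facet normal -0.649 0.487 -0.584
  outer loop
   vertex 1.0 0.8 1.6
   vertex 0.4 2.4 3.6
   vertex 2.8 2.0 0.6
  endloop
 endfacet
 facet normal 0.210 -0.792 -0.573
  outer loop
   vertex 1.0 0.8 1.6
   vertex 2.8 2.0 0.6
   vertex 4.4 0.4 3.4
  endloop
 endfacet
 facet normal -0.244 0.873 0.423
  outer loop
   vertex 4.0 3.6 3.2
   vertex 4.8 4.6 1.6
   vertex 0.4 2.4 3.6
  endloop
 endfacet
 facet normal 0.849 0.138 0.511
  outer loop
   vertex 4.0 3.6 3.2
   vertex 4.4 0.4 3.4
   vertex 4.8 4.6 1.6
  endloop
 endfacet
 facet normal -0.178 0.747 0.640
  outer loop
   vertex 0.4 1.2 5.0
   vertex 4.0 3.6 3.2
   vertex 0.4 2.4 3.6
  endloop
 endfacet
 facet normal 0.387 0.106 0.916
  outer loop
   vertex 0.4 1.2 5.0
   vertex 4.4 0.4 3.4
   vertex 4.0 3.6 3.2
  endloop
 endfacet
 facet normal -0.973 -0.176 -0.151
  outer loop
   vertex 0.4 1.2 5.0
   vertex 0.4 2.4 3.6
   vertex 1.0 0.8 1.6
  endloop
 endfacet
 facet normal -0.162 -0.983 0.087
  outer loop
   vertex 0.4 1.2 5.0
   vertex 1.0 0.8 1.6
   vertex 4.4 0.4 3.4
  endloop
 endfacet
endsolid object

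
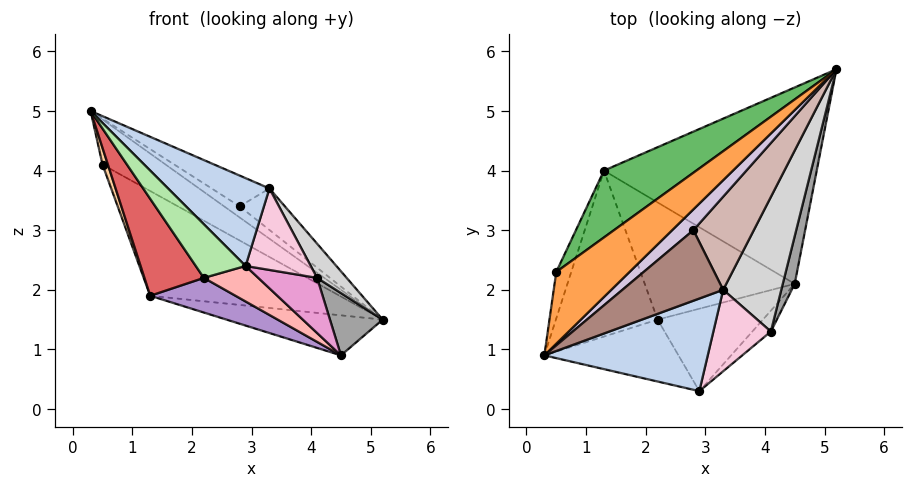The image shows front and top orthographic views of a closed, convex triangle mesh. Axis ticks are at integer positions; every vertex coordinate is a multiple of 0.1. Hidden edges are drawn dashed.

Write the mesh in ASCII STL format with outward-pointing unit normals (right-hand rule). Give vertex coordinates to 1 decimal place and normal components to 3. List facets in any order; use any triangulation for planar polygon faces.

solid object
 facet normal -0.184 0.196 -0.963
  outer loop
   vertex 1.3 4.0 1.9
   vertex 5.2 5.7 1.5
   vertex 4.5 2.1 0.9
  endloop
 endfacet
 facet normal 0.493 -0.599 0.631
  outer loop
   vertex 3.3 2.0 3.7
   vertex 0.3 0.9 5.0
   vertex 2.9 0.3 2.4
  endloop
 endfacet
 facet normal 0.083 0.530 0.844
  outer loop
   vertex 0.5 2.3 4.1
   vertex 0.3 0.9 5.0
   vertex 5.2 5.7 1.5
  endloop
 endfacet
 facet normal -0.882 -0.159 -0.444
  outer loop
   vertex 0.5 2.3 4.1
   vertex 1.3 4.0 1.9
   vertex 0.3 0.9 5.0
  endloop
 endfacet
 facet normal -0.298 0.805 0.513
  outer loop
   vertex 0.5 2.3 4.1
   vertex 5.2 5.7 1.5
   vertex 1.3 4.0 1.9
  endloop
 endfacet
 facet normal -0.672 -0.485 -0.560
  outer loop
   vertex 2.2 1.5 2.2
   vertex 2.9 0.3 2.4
   vertex 0.3 0.9 5.0
  endloop
 endfacet
 facet normal -0.744 -0.337 -0.577
  outer loop
   vertex 2.2 1.5 2.2
   vertex 0.3 0.9 5.0
   vertex 1.3 4.0 1.9
  endloop
 endfacet
 facet normal -0.384 -0.365 -0.848
  outer loop
   vertex 2.2 1.5 2.2
   vertex 4.5 2.1 0.9
   vertex 2.9 0.3 2.4
  endloop
 endfacet
 facet normal -0.424 -0.257 -0.869
  outer loop
   vertex 2.2 1.5 2.2
   vertex 1.3 4.0 1.9
   vertex 4.5 2.1 0.9
  endloop
 endfacet
 facet normal 0.168 0.463 0.870
  outer loop
   vertex 2.8 3.0 3.4
   vertex 5.2 5.7 1.5
   vertex 0.3 0.9 5.0
  endloop
 endfacet
 facet normal 0.243 0.388 0.889
  outer loop
   vertex 2.8 3.0 3.4
   vertex 0.3 0.9 5.0
   vertex 3.3 2.0 3.7
  endloop
 endfacet
 facet normal 0.257 0.393 0.883
  outer loop
   vertex 2.8 3.0 3.4
   vertex 3.3 2.0 3.7
   vertex 5.2 5.7 1.5
  endloop
 endfacet
 facet normal 0.585 -0.759 -0.287
  outer loop
   vertex 4.1 1.3 2.2
   vertex 2.9 0.3 2.4
   vertex 4.5 2.1 0.9
  endloop
 endfacet
 facet normal 0.577 -0.577 0.577
  outer loop
   vertex 4.1 1.3 2.2
   vertex 3.3 2.0 3.7
   vertex 2.9 0.3 2.4
  endloop
 endfacet
 facet normal 0.963 -0.215 0.164
  outer loop
   vertex 4.1 1.3 2.2
   vertex 4.5 2.1 0.9
   vertex 5.2 5.7 1.5
  endloop
 endfacet
 facet normal 0.848 -0.130 0.513
  outer loop
   vertex 4.1 1.3 2.2
   vertex 5.2 5.7 1.5
   vertex 3.3 2.0 3.7
  endloop
 endfacet
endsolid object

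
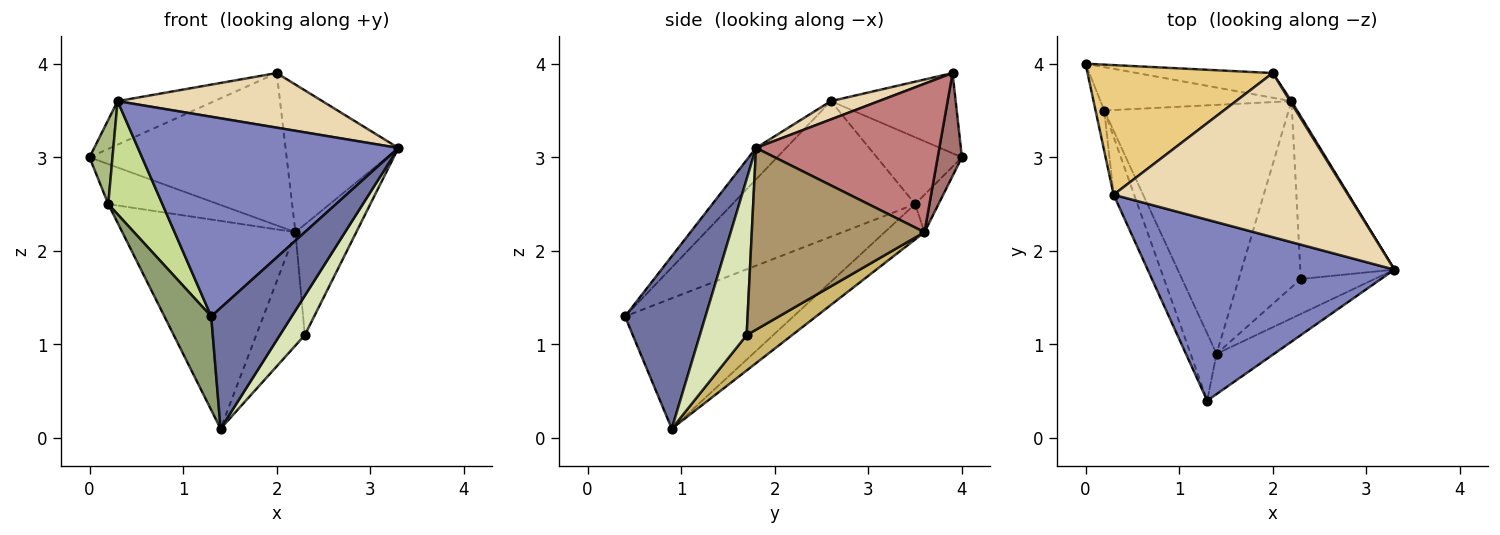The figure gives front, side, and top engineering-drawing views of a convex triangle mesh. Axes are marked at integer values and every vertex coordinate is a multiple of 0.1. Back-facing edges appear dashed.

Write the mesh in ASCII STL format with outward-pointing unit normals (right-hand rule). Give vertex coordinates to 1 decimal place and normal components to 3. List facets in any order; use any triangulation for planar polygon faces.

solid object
 facet normal 0.688 -0.688 -0.229
  outer loop
   vertex 1.4 0.9 0.1
   vertex 3.3 1.8 3.1
   vertex 1.3 0.4 1.3
  endloop
 endfacet
 facet normal -0.085 -0.738 0.669
  outer loop
   vertex 0.3 2.6 3.6
   vertex 1.3 0.4 1.3
   vertex 3.3 1.8 3.1
  endloop
 endfacet
 facet normal -0.143 0.671 -0.728
  outer loop
   vertex 0.2 3.5 2.5
   vertex 0.0 4.0 3.0
   vertex 2.2 3.6 2.2
  endloop
 endfacet
 facet normal -0.146 0.634 -0.760
  outer loop
   vertex 0.2 3.5 2.5
   vertex 2.2 3.6 2.2
   vertex 1.4 0.9 0.1
  endloop
 endfacet
 facet normal -0.946 -0.263 -0.188
  outer loop
   vertex 0.2 3.5 2.5
   vertex 1.4 0.9 0.1
   vertex 1.3 0.4 1.3
  endloop
 endfacet
 facet normal -0.958 -0.259 -0.125
  outer loop
   vertex 0.2 3.5 2.5
   vertex 0.3 2.6 3.6
   vertex 0.0 4.0 3.0
  endloop
 endfacet
 facet normal -0.949 -0.281 -0.144
  outer loop
   vertex 0.2 3.5 2.5
   vertex 1.3 0.4 1.3
   vertex 0.3 2.6 3.6
  endloop
 endfacet
 facet normal 0.814 -0.434 -0.385
  outer loop
   vertex 2.3 1.7 1.1
   vertex 3.3 1.8 3.1
   vertex 1.4 0.9 0.1
  endloop
 endfacet
 facet normal 0.848 0.299 -0.439
  outer loop
   vertex 2.3 1.7 1.1
   vertex 2.2 3.6 2.2
   vertex 3.3 1.8 3.1
  endloop
 endfacet
 facet normal 0.438 0.468 -0.768
  outer loop
   vertex 2.3 1.7 1.1
   vertex 1.4 0.9 0.1
   vertex 2.2 3.6 2.2
  endloop
 endfacet
 facet normal -0.380 0.294 0.877
  outer loop
   vertex 2.0 3.9 3.9
   vertex 0.0 4.0 3.0
   vertex 0.3 2.6 3.6
  endloop
 endfacet
 facet normal 0.074 -0.315 0.946
  outer loop
   vertex 2.0 3.9 3.9
   vertex 0.3 2.6 3.6
   vertex 3.3 1.8 3.1
  endloop
 endfacet
 facet normal 0.120 0.980 -0.159
  outer loop
   vertex 2.0 3.9 3.9
   vertex 2.2 3.6 2.2
   vertex 0.0 4.0 3.0
  endloop
 endfacet
 facet normal 0.852 0.524 0.008
  outer loop
   vertex 2.0 3.9 3.9
   vertex 3.3 1.8 3.1
   vertex 2.2 3.6 2.2
  endloop
 endfacet
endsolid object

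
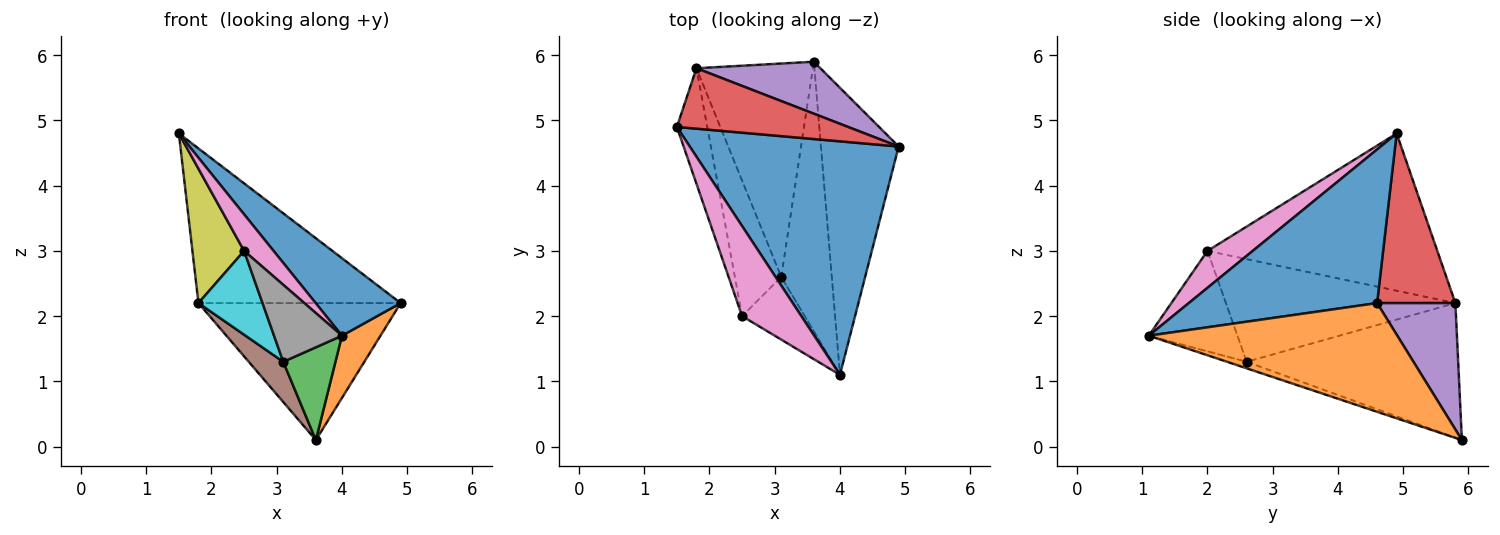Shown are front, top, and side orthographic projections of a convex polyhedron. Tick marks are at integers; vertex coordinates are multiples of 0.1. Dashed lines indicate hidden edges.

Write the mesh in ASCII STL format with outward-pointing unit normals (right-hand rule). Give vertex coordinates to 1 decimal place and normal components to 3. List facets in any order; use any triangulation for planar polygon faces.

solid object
 facet normal 0.572 -0.258 0.778
  outer loop
   vertex 4.0 1.1 1.7
   vertex 4.9 4.6 2.2
   vertex 1.5 4.9 4.8
  endloop
 endfacet
 facet normal 0.807 -0.125 -0.577
  outer loop
   vertex 3.6 5.9 0.1
   vertex 4.9 4.6 2.2
   vertex 4.0 1.1 1.7
  endloop
 endfacet
 facet normal -0.121 -0.323 -0.939
  outer loop
   vertex 3.1 2.6 1.3
   vertex 3.6 5.9 0.1
   vertex 4.0 1.1 1.7
  endloop
 endfacet
 facet normal 0.339 0.876 0.342
  outer loop
   vertex 1.8 5.8 2.2
   vertex 1.5 4.9 4.8
   vertex 4.9 4.6 2.2
  endloop
 endfacet
 facet normal 0.340 0.879 0.334
  outer loop
   vertex 1.8 5.8 2.2
   vertex 4.9 4.6 2.2
   vertex 3.6 5.9 0.1
  endloop
 endfacet
 facet normal -0.751 -0.122 -0.649
  outer loop
   vertex 1.8 5.8 2.2
   vertex 3.6 5.9 0.1
   vertex 3.1 2.6 1.3
  endloop
 endfacet
 facet normal 0.500 -0.326 0.802
  outer loop
   vertex 2.5 2.0 3.0
   vertex 4.0 1.1 1.7
   vertex 1.5 4.9 4.8
  endloop
 endfacet
 facet normal -0.711 -0.545 -0.443
  outer loop
   vertex 2.5 2.0 3.0
   vertex 3.1 2.6 1.3
   vertex 4.0 1.1 1.7
  endloop
 endfacet
 facet normal -0.959 -0.216 -0.185
  outer loop
   vertex 2.5 2.0 3.0
   vertex 1.5 4.9 4.8
   vertex 1.8 5.8 2.2
  endloop
 endfacet
 facet normal -0.883 -0.247 -0.399
  outer loop
   vertex 2.5 2.0 3.0
   vertex 1.8 5.8 2.2
   vertex 3.1 2.6 1.3
  endloop
 endfacet
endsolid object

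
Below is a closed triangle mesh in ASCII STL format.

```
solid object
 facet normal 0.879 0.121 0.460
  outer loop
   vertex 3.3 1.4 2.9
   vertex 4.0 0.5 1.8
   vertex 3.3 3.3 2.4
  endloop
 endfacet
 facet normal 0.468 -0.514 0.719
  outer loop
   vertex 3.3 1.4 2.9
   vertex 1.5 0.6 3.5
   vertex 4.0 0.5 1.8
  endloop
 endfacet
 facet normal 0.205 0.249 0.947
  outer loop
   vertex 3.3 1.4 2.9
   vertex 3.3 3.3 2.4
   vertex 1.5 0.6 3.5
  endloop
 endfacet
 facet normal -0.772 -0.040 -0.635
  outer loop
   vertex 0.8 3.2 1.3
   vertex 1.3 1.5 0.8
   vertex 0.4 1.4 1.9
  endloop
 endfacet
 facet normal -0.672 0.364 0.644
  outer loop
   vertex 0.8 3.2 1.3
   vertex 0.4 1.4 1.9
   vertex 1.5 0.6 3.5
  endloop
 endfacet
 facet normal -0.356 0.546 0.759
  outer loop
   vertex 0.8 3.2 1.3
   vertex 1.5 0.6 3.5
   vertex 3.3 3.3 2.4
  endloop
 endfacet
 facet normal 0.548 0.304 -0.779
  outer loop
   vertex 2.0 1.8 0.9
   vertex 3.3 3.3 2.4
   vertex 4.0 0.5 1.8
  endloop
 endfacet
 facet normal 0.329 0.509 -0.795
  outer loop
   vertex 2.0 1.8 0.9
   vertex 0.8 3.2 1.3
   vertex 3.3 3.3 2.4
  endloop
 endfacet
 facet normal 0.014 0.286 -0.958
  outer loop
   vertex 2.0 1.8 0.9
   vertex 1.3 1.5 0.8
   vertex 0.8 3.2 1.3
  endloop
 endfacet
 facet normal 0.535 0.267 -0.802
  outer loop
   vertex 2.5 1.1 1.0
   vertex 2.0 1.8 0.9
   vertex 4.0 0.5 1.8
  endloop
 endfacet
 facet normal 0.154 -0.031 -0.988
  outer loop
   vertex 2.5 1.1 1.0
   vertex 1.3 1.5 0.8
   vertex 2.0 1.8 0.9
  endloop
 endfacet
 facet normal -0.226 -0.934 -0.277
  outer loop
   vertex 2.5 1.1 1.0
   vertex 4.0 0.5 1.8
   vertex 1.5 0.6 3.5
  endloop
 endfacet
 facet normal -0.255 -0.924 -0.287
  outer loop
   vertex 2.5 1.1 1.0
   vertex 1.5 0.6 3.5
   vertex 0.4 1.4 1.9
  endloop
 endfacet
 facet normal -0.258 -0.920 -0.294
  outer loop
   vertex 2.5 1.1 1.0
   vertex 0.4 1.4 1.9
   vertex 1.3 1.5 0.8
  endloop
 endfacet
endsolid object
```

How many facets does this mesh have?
14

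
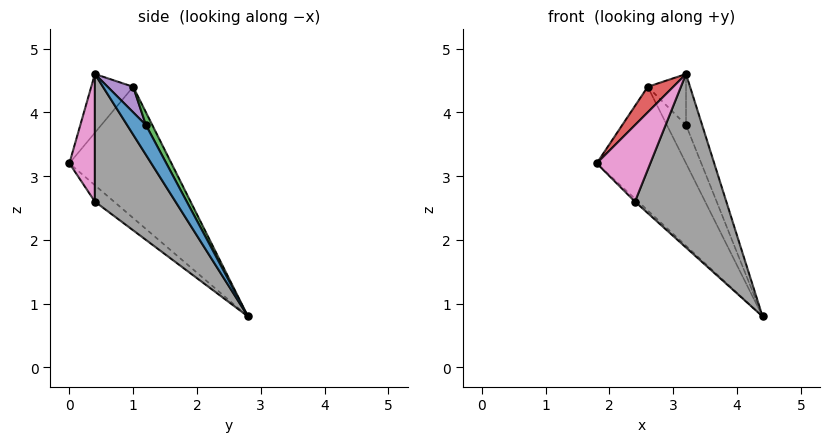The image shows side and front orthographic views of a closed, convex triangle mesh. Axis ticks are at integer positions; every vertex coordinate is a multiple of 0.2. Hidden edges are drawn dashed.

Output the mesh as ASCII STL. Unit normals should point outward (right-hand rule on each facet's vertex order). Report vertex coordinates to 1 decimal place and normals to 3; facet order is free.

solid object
 facet normal 0.636 0.545 0.545
  outer loop
   vertex 3.2 1.2 3.8
   vertex 3.2 0.4 4.6
   vertex 4.4 2.8 0.8
  endloop
 endfacet
 facet normal -0.752 0.658 -0.047
  outer loop
   vertex 2.6 1.0 4.4
   vertex 4.4 2.8 0.8
   vertex 1.8 0.0 3.2
  endloop
 endfacet
 facet normal 0.267 0.802 0.535
  outer loop
   vertex 2.6 1.0 4.4
   vertex 3.2 1.2 3.8
   vertex 4.4 2.8 0.8
  endloop
 endfacet
 facet normal -0.603 -0.367 0.708
  outer loop
   vertex 2.6 1.0 4.4
   vertex 1.8 0.0 3.2
   vertex 3.2 0.4 4.6
  endloop
 endfacet
 facet normal 0.426 0.640 0.640
  outer loop
   vertex 2.6 1.0 4.4
   vertex 3.2 0.4 4.6
   vertex 3.2 1.2 3.8
  endloop
 endfacet
 facet normal -0.742 0.124 -0.659
  outer loop
   vertex 2.4 0.4 2.6
   vertex 1.8 0.0 3.2
   vertex 4.4 2.8 0.8
  endloop
 endfacet
 facet normal 0.424 -0.890 -0.169
  outer loop
   vertex 2.4 0.4 2.6
   vertex 3.2 0.4 4.6
   vertex 1.8 0.0 3.2
  endloop
 endfacet
 facet normal 0.640 -0.725 -0.256
  outer loop
   vertex 2.4 0.4 2.6
   vertex 4.4 2.8 0.8
   vertex 3.2 0.4 4.6
  endloop
 endfacet
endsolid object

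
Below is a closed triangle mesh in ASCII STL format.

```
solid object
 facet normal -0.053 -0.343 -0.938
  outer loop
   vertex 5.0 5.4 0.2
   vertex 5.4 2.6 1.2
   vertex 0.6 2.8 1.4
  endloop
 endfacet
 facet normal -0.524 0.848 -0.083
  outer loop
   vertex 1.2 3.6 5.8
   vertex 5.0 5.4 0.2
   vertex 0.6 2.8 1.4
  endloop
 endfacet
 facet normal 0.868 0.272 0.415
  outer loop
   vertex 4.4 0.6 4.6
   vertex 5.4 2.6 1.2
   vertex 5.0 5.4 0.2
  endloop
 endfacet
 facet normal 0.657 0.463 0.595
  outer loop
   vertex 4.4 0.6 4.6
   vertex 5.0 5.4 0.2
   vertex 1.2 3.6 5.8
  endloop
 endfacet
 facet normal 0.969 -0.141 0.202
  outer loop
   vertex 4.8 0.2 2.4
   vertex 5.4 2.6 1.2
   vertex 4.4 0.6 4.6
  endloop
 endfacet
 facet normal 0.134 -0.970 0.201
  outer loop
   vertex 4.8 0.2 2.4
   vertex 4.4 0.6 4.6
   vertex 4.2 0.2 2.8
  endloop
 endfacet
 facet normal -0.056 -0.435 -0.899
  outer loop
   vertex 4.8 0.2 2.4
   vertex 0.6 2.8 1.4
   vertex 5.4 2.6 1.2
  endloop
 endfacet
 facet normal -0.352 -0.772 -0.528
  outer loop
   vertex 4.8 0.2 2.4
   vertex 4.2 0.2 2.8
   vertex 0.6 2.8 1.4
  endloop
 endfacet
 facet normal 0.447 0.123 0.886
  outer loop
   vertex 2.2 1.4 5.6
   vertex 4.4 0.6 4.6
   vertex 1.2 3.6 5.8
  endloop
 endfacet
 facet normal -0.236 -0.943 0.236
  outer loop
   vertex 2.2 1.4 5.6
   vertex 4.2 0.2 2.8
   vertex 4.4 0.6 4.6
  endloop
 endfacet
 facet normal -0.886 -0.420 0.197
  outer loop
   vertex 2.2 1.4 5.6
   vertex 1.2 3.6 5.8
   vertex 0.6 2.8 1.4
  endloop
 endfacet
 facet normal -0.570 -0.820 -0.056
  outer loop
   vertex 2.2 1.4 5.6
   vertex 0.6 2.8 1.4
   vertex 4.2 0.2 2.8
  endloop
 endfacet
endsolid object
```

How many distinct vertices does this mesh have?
8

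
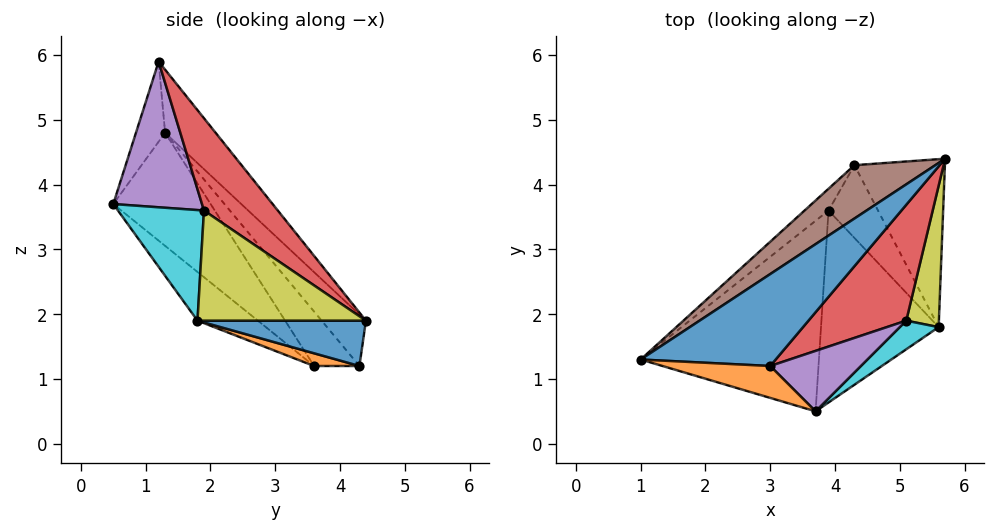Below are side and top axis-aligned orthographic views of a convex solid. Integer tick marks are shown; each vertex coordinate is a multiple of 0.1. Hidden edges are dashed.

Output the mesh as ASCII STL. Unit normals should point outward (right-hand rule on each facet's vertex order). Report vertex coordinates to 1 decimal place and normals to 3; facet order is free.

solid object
 facet normal -0.236 0.830 0.505
  outer loop
   vertex 3.0 1.2 5.9
   vertex 5.7 4.4 1.9
   vertex 1.0 1.3 4.8
  endloop
 endfacet
 facet normal -0.182 -0.952 0.245
  outer loop
   vertex 3.0 1.2 5.9
   vertex 1.0 1.3 4.8
   vertex 3.7 0.5 3.7
  endloop
 endfacet
 facet normal -0.450 -0.543 -0.709
  outer loop
   vertex 3.9 3.6 1.2
   vertex 3.7 0.5 3.7
   vertex 1.0 1.3 4.8
  endloop
 endfacet
 facet normal 0.652 0.313 0.691
  outer loop
   vertex 5.1 1.9 3.6
   vertex 5.7 4.4 1.9
   vertex 3.0 1.2 5.9
  endloop
 endfacet
 facet normal 0.659 -0.630 0.410
  outer loop
   vertex 5.1 1.9 3.6
   vertex 3.0 1.2 5.9
   vertex 3.7 0.5 3.7
  endloop
 endfacet
 facet normal -0.284 0.848 0.447
  outer loop
   vertex 4.3 4.3 1.2
   vertex 1.0 1.3 4.8
   vertex 5.7 4.4 1.9
  endloop
 endfacet
 facet normal -0.811 0.463 -0.357
  outer loop
   vertex 4.3 4.3 1.2
   vertex 3.9 3.6 1.2
   vertex 1.0 1.3 4.8
  endloop
 endfacet
 facet normal -0.310 -0.585 -0.750
  outer loop
   vertex 5.6 1.8 1.9
   vertex 3.7 0.5 3.7
   vertex 3.9 3.6 1.2
  endloop
 endfacet
 facet normal 0.958 -0.037 0.284
  outer loop
   vertex 5.6 1.8 1.9
   vertex 5.7 4.4 1.9
   vertex 5.1 1.9 3.6
  endloop
 endfacet
 facet normal 0.694 -0.677 0.244
  outer loop
   vertex 5.6 1.8 1.9
   vertex 5.1 1.9 3.6
   vertex 3.7 0.5 3.7
  endloop
 endfacet
 facet normal 0.448 -0.017 -0.894
  outer loop
   vertex 5.6 1.8 1.9
   vertex 4.3 4.3 1.2
   vertex 5.7 4.4 1.9
  endloop
 endfacet
 facet normal 0.246 -0.141 -0.959
  outer loop
   vertex 5.6 1.8 1.9
   vertex 3.9 3.6 1.2
   vertex 4.3 4.3 1.2
  endloop
 endfacet
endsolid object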